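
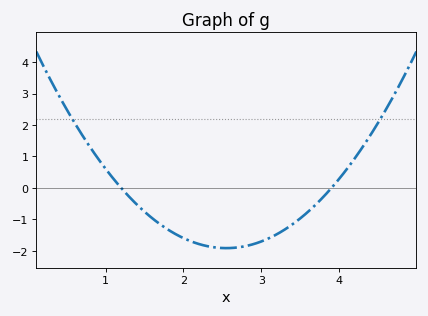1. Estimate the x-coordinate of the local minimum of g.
2.55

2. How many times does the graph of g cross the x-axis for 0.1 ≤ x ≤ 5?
2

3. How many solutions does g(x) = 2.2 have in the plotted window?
2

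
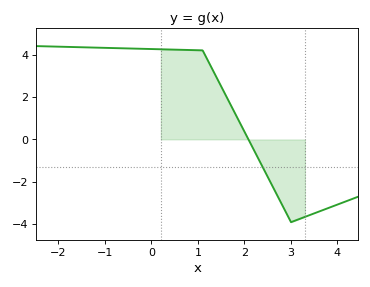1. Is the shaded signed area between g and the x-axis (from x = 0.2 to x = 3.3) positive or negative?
positive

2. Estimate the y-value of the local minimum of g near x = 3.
-3.8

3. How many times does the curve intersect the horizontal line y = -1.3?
1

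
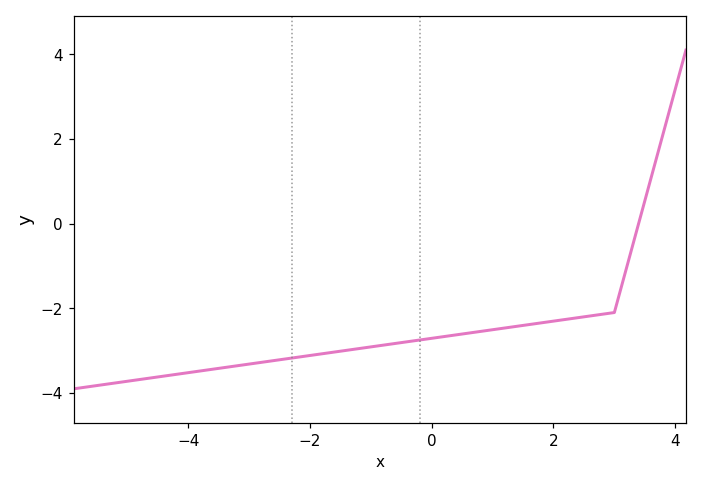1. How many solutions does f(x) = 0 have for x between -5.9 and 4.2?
1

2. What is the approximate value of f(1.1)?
-2.4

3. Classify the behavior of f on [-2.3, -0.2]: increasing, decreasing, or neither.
increasing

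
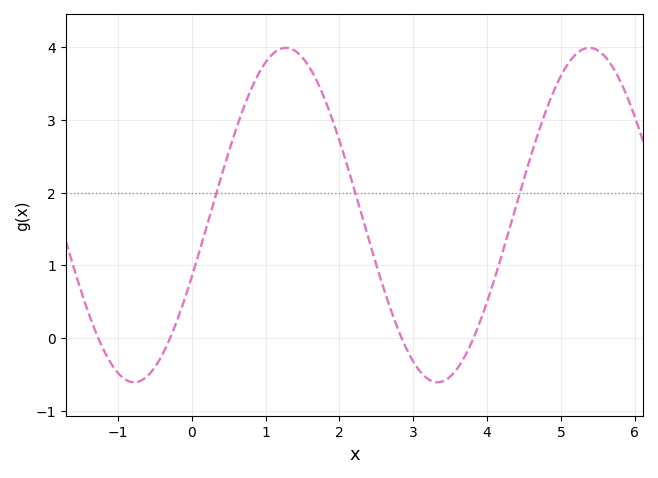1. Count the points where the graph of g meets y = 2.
3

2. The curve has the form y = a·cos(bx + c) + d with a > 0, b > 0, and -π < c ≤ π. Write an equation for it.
y = 2.3cos(1.53x - 1.95) + 1.69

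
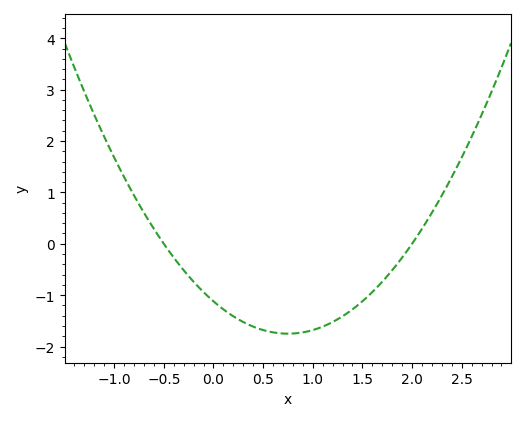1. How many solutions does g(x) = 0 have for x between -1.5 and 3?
2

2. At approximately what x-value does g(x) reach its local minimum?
0.8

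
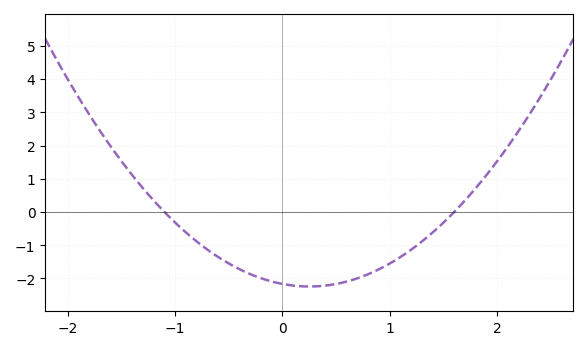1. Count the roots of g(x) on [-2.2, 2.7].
2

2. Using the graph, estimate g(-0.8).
-0.9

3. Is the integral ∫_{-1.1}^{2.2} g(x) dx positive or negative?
negative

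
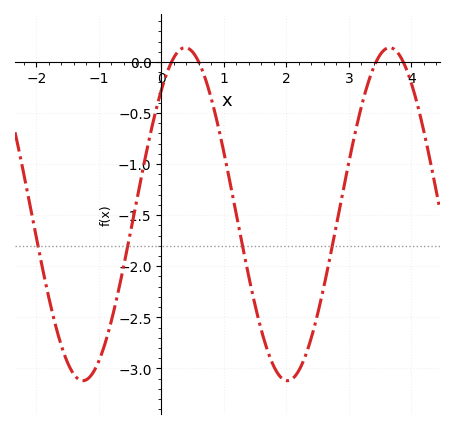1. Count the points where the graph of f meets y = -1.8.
4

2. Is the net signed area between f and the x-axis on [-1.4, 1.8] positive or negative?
negative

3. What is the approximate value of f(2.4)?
-2.7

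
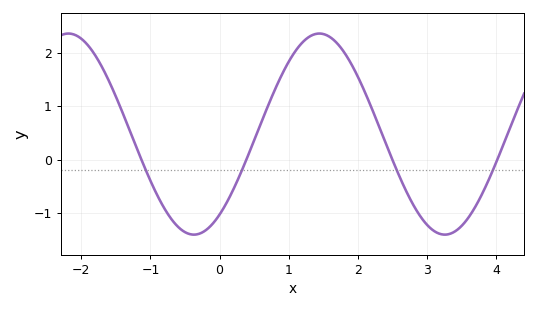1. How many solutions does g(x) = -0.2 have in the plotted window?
4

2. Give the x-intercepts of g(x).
-1.1, 0.4, 2.5, 4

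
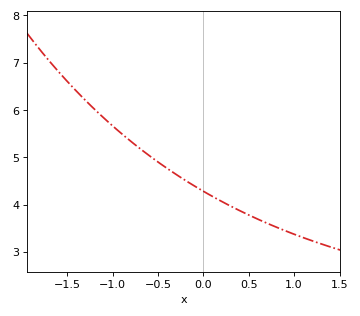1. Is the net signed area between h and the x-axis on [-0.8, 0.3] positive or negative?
positive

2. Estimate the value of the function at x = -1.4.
6.4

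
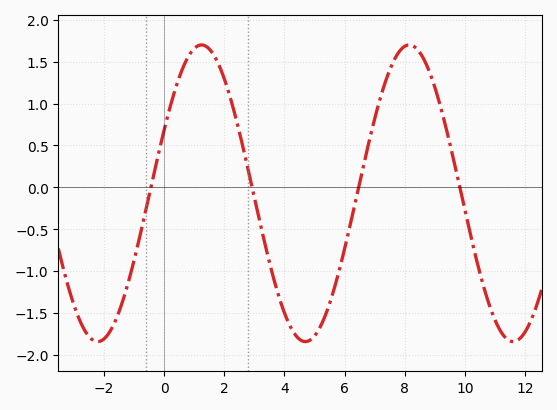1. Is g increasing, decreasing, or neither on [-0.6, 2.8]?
neither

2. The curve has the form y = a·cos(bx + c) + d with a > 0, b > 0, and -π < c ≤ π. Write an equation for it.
y = 1.77cos(0.91x - 1.13) - 0.07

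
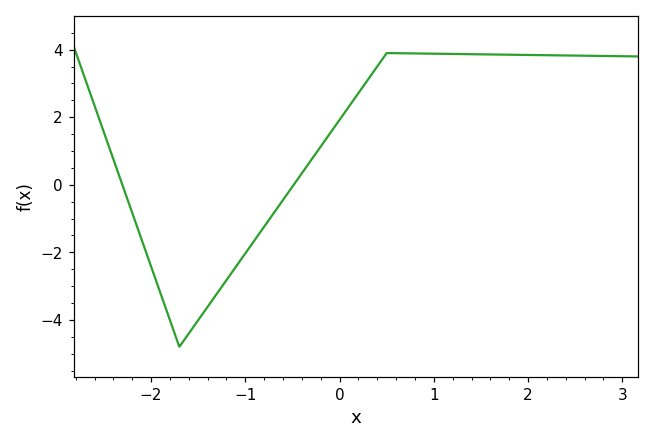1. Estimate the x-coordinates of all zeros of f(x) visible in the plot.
-2.3, -0.5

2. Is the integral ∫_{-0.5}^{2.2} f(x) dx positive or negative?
positive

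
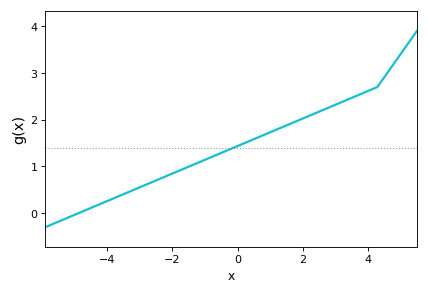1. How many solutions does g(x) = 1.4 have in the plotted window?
1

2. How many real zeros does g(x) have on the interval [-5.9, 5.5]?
1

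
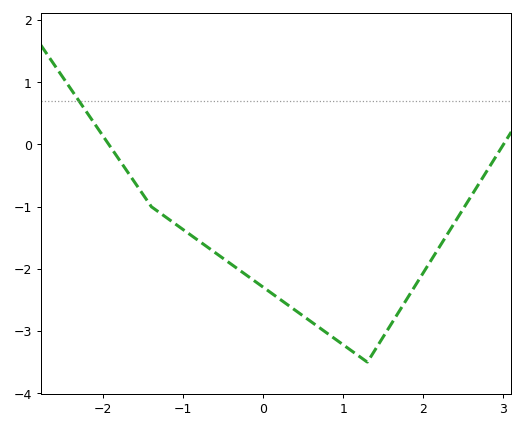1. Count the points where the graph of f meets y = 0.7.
1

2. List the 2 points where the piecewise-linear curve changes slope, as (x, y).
(-1.4, -1); (1.3, -3.5)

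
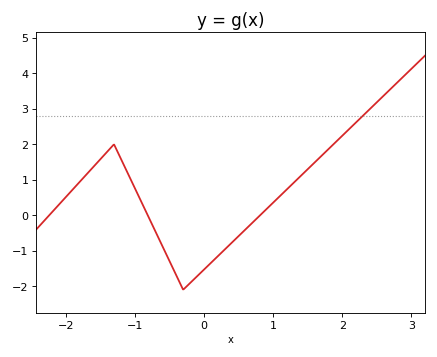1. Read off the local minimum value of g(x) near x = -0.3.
-2.1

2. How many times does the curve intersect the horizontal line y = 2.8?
1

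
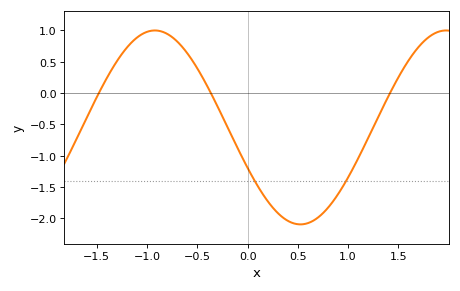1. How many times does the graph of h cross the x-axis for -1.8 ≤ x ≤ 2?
3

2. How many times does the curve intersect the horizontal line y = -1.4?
2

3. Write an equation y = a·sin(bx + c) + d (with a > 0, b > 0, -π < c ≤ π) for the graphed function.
y = 1.55sin(2.17x - 2.71) - 0.55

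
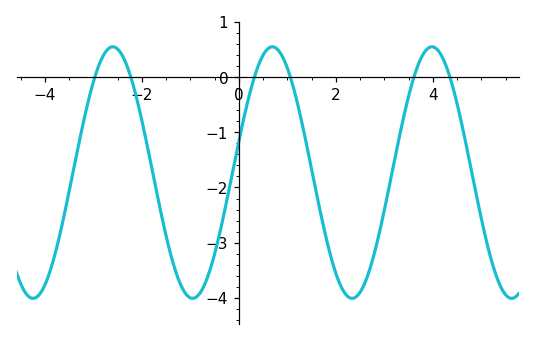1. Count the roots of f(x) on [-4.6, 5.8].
6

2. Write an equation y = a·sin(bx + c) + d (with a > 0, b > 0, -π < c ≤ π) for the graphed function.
y = 2.28sin(1.9x + 0.25) - 1.73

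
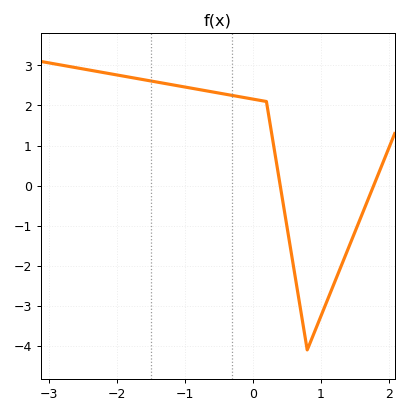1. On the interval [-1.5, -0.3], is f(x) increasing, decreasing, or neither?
decreasing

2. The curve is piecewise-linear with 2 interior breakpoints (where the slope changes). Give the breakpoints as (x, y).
(0.2, 2.1); (0.8, -4.1)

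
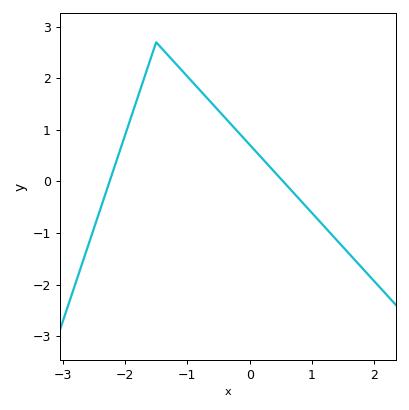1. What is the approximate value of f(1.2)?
-0.88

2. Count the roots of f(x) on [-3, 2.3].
2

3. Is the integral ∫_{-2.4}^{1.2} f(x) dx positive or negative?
positive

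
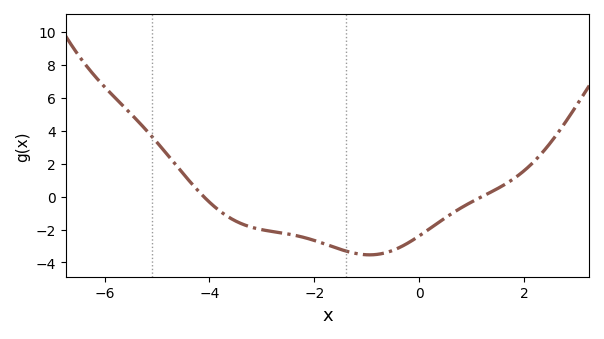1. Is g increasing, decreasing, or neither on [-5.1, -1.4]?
decreasing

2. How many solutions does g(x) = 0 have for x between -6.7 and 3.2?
2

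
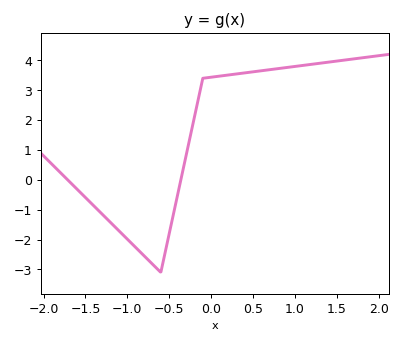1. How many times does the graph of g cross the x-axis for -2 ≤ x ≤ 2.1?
2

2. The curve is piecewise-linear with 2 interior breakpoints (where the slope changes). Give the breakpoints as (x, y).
(-0.6, -3.1); (-0.1, 3.4)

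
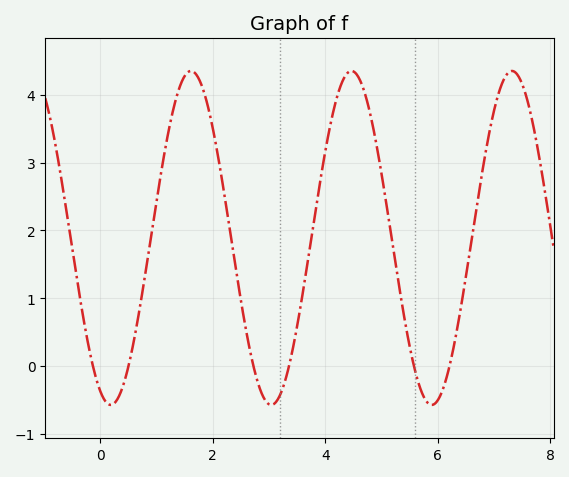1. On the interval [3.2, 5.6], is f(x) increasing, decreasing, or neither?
neither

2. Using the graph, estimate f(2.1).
3.06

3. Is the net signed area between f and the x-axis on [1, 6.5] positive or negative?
positive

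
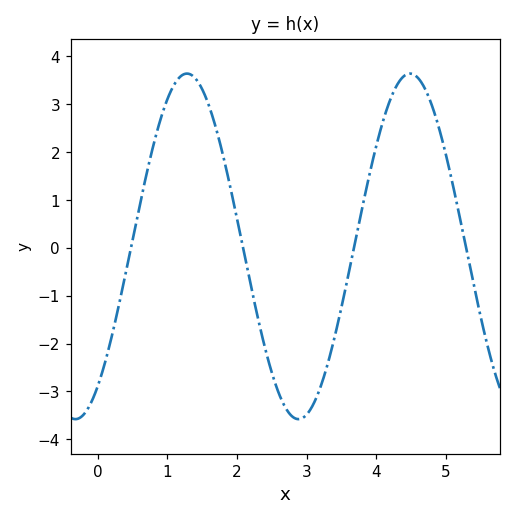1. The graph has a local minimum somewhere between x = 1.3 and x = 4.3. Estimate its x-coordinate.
2.88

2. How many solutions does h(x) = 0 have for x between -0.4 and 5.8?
4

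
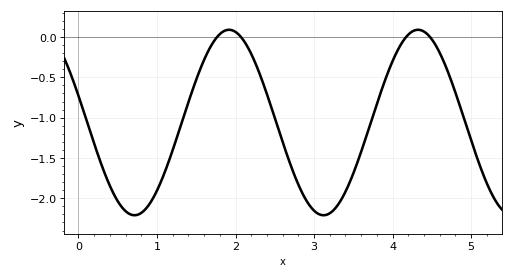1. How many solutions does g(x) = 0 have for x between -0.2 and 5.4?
4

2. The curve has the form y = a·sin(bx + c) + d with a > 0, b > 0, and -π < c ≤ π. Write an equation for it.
y = 1.15sin(2.61x + 2.85) - 1.06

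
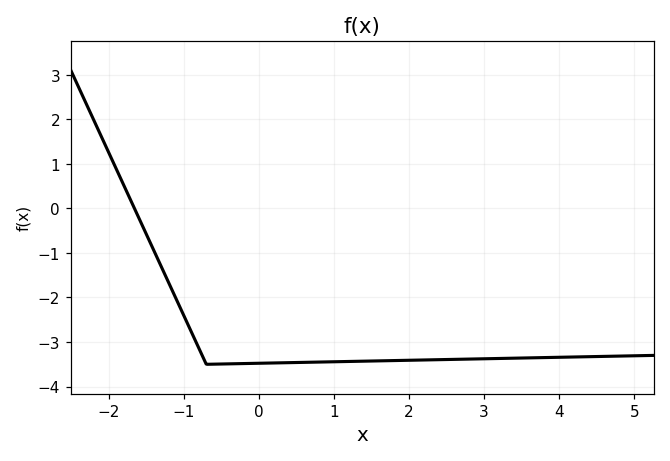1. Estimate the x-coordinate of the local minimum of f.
-0.6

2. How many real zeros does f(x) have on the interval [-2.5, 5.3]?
1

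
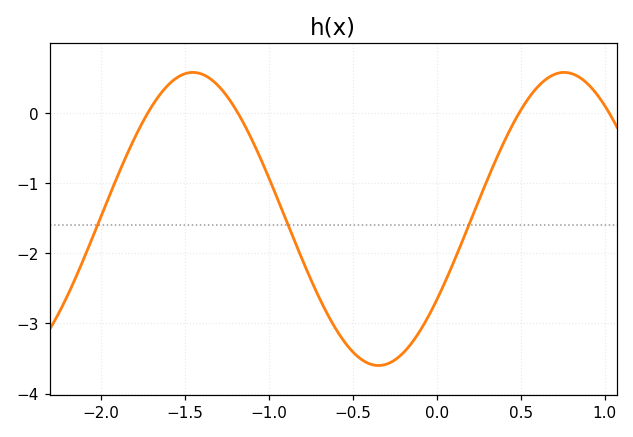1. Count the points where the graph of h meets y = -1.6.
3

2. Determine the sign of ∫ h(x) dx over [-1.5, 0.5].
negative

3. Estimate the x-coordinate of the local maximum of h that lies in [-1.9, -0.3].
-1.45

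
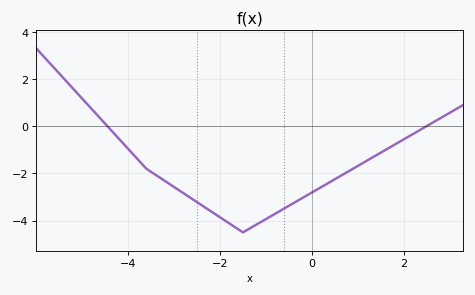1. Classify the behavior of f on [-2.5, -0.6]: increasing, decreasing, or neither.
neither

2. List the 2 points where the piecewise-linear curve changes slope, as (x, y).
(-3.6, -1.8); (-1.5, -4.5)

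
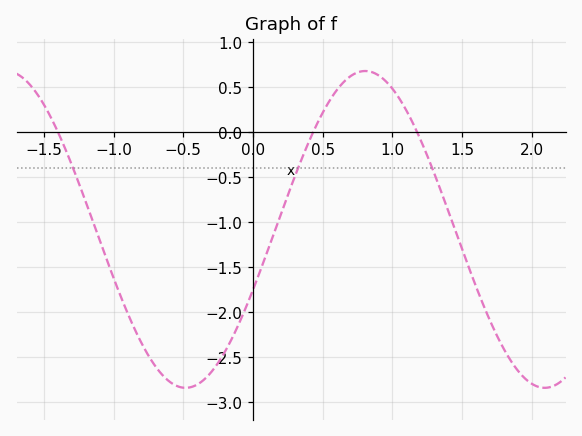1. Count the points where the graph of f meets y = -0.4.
3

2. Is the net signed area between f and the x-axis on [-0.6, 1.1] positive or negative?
negative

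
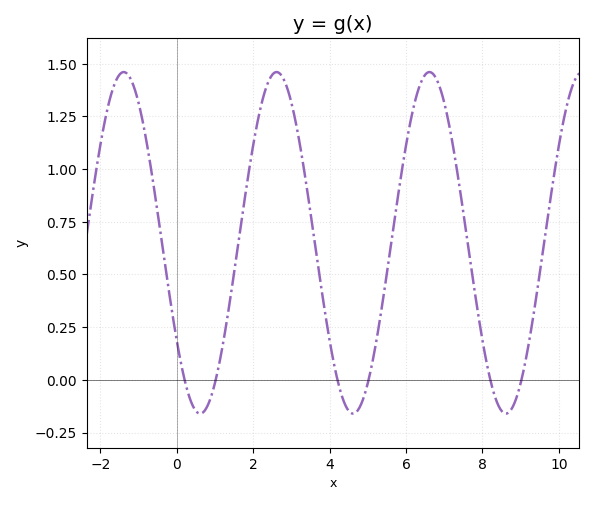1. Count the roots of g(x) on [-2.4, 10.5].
6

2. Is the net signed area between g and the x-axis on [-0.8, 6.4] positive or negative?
positive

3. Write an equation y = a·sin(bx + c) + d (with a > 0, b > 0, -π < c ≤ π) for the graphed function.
y = 0.81sin(1.6x - 2.5) + 0.65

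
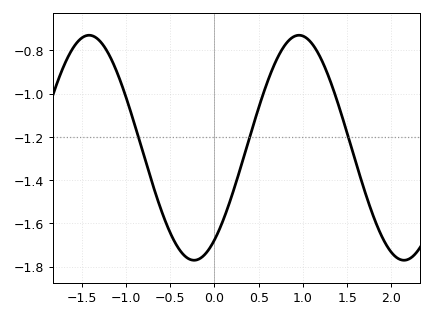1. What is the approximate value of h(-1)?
-1.01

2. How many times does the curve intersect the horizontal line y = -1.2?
3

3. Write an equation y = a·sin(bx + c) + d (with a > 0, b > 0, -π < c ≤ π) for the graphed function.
y = 0.52sin(2.65x - 0.962) - 1.25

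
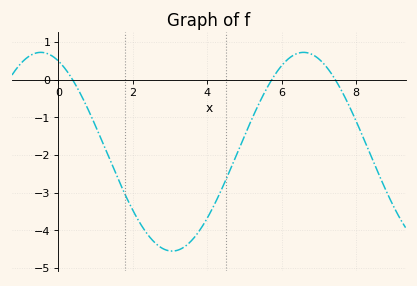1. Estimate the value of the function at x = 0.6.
-0.4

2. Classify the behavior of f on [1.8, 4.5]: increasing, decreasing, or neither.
neither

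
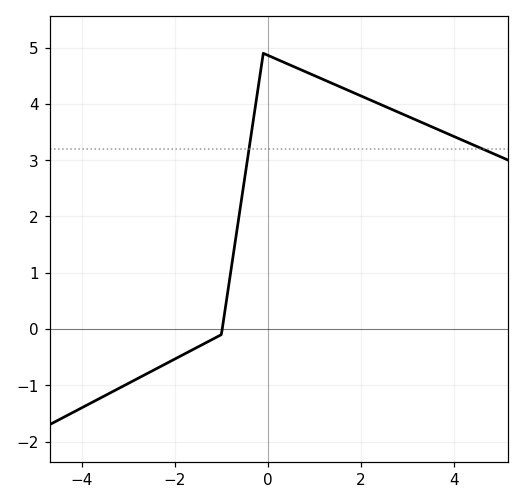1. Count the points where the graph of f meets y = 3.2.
2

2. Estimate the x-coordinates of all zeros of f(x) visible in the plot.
-0.982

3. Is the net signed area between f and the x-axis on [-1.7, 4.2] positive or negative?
positive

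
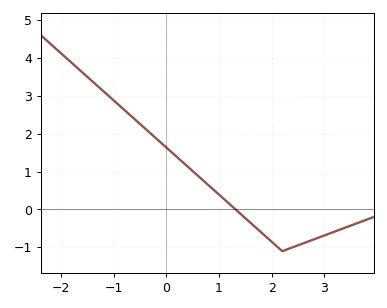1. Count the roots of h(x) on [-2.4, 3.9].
1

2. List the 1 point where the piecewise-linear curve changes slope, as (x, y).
(2.2, -1.1)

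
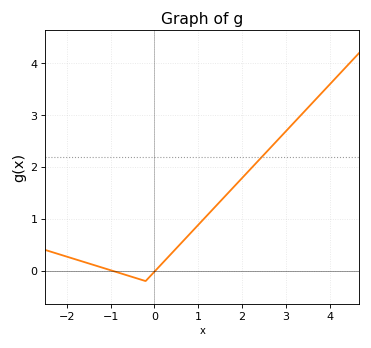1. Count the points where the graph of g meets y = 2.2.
1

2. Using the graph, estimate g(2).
1.8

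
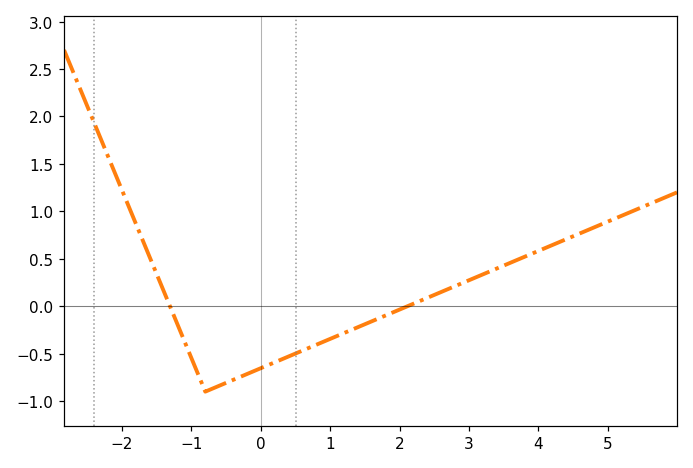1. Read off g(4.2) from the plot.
0.65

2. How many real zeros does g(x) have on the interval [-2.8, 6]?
2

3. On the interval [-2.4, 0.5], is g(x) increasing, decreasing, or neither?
neither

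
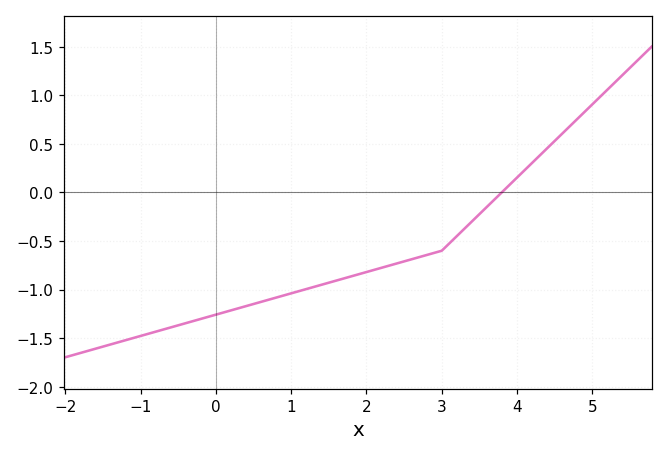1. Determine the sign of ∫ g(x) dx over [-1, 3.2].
negative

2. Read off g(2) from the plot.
-0.8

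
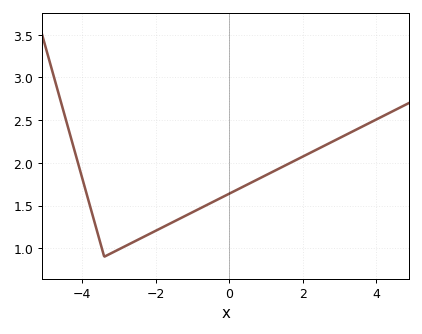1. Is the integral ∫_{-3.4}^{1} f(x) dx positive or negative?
positive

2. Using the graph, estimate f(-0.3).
1.57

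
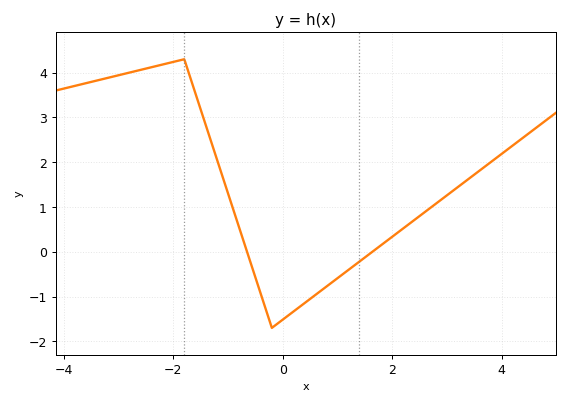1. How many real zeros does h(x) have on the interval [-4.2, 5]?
2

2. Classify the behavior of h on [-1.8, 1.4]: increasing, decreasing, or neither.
neither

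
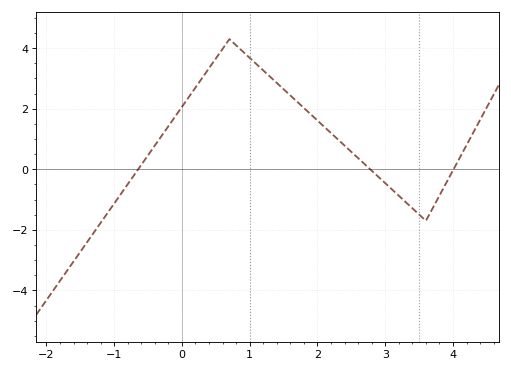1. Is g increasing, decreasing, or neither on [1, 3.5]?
decreasing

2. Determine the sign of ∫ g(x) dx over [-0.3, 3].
positive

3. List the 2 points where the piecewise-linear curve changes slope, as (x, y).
(0.7, 4.3); (3.6, -1.7)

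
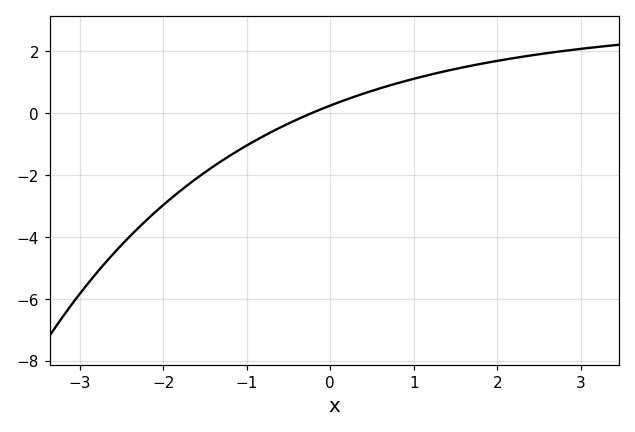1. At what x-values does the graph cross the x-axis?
-0.219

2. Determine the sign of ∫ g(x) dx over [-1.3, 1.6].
positive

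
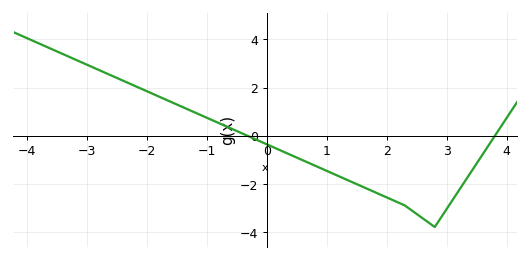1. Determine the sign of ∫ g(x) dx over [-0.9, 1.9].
negative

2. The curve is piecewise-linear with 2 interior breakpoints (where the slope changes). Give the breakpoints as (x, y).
(2.3, -2.9); (2.8, -3.8)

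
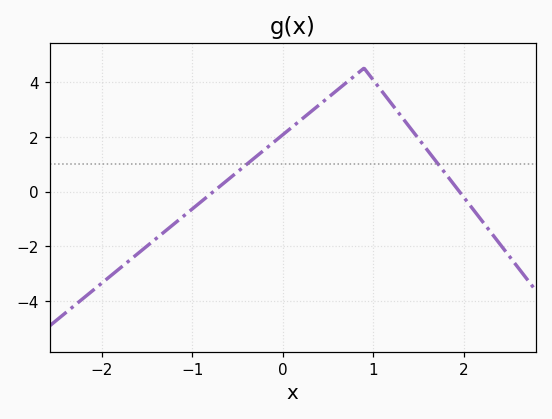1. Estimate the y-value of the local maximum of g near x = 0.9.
4.4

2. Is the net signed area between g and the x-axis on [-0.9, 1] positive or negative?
positive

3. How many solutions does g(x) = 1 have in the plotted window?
2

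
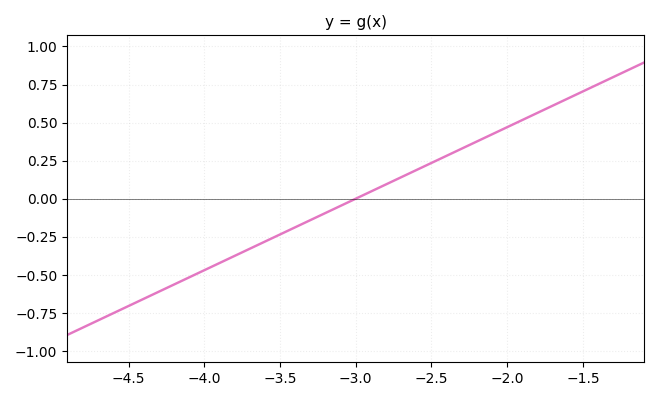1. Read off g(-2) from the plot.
0.45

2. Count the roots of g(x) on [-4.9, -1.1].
1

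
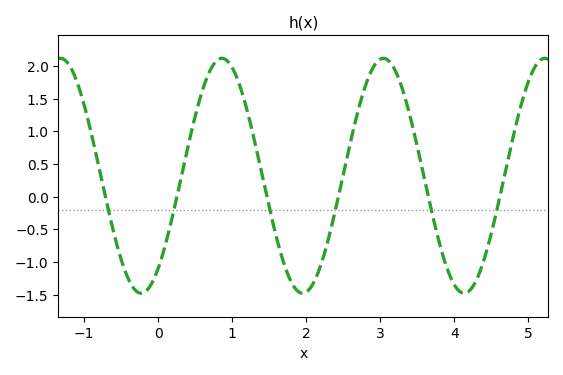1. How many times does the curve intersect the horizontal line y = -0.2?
6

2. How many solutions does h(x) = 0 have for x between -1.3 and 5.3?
6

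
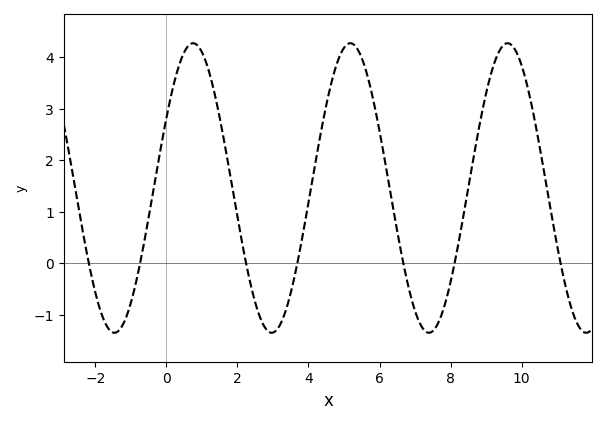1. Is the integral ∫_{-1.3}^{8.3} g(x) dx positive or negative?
positive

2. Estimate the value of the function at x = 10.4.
2.65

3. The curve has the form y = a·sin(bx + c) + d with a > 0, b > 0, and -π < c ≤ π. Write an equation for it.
y = 2.81sin(1.42x + 0.502) + 1.46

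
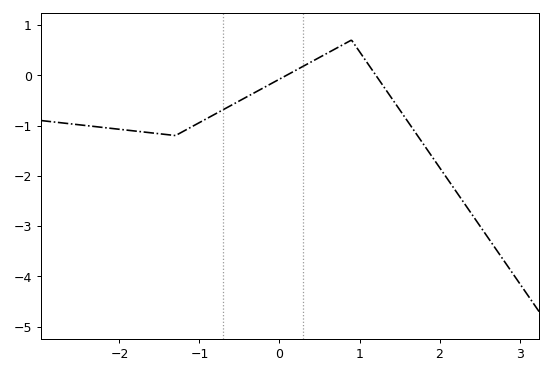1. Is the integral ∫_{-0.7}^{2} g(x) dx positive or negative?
negative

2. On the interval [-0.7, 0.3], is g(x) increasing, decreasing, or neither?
increasing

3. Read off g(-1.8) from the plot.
-1.11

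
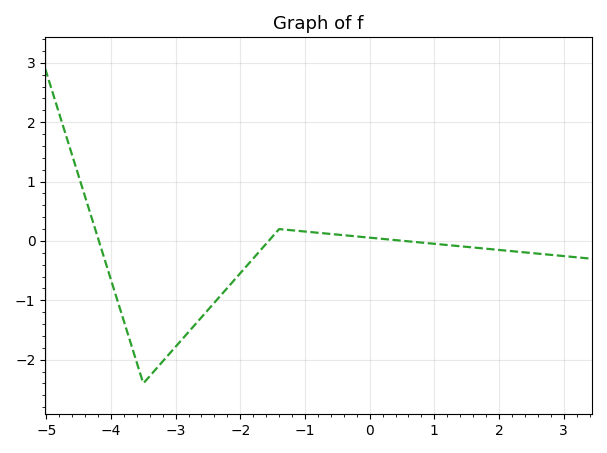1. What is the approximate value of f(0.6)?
0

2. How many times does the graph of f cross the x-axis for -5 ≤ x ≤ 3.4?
3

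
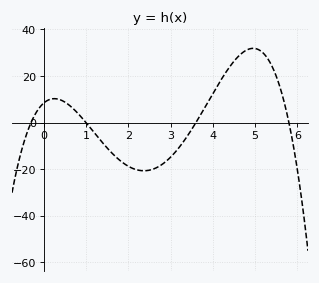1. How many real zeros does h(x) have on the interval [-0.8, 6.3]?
4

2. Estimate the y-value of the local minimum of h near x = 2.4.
-20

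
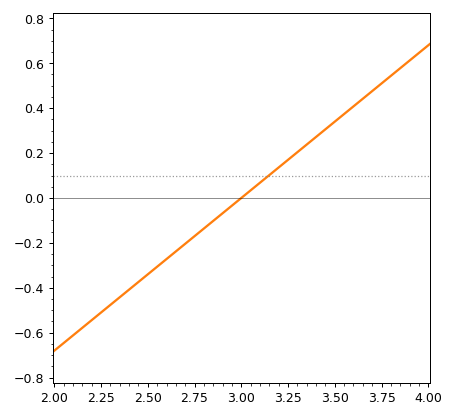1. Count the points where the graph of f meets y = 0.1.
1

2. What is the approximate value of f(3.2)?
0.14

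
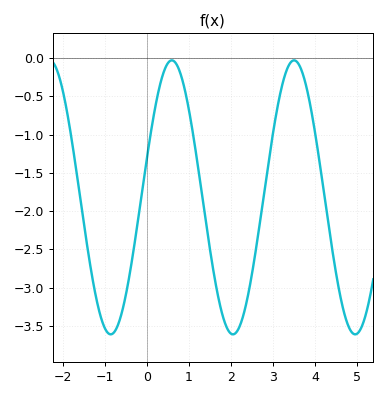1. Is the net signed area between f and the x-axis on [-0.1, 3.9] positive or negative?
negative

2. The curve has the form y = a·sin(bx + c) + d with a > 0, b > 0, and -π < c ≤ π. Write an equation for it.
y = 1.79sin(2.16x + 0.282) - 1.82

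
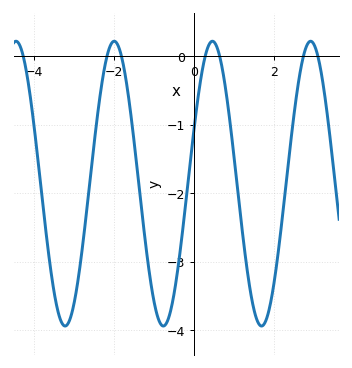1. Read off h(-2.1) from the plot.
0.132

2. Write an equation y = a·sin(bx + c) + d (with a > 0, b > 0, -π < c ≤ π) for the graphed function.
y = 2.08sin(2.56x + 0.372) - 1.86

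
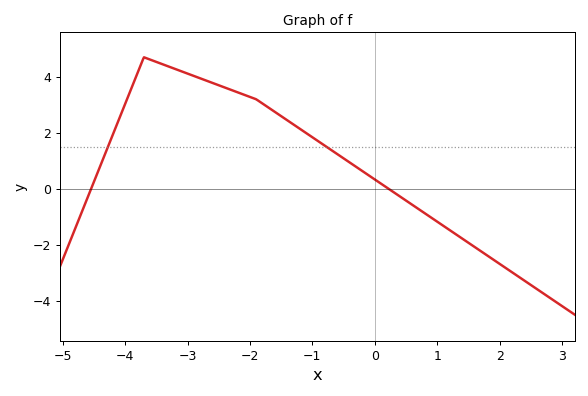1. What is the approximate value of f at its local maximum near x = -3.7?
4.6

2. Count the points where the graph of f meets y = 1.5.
2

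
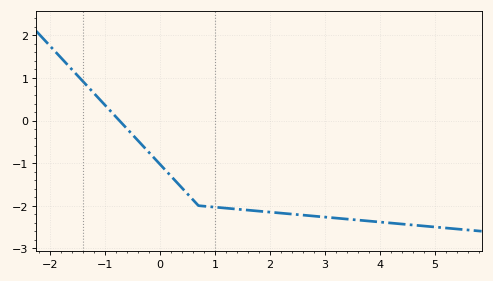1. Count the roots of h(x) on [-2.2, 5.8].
1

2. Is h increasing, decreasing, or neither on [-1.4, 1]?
decreasing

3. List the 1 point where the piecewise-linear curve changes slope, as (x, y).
(0.7, -2)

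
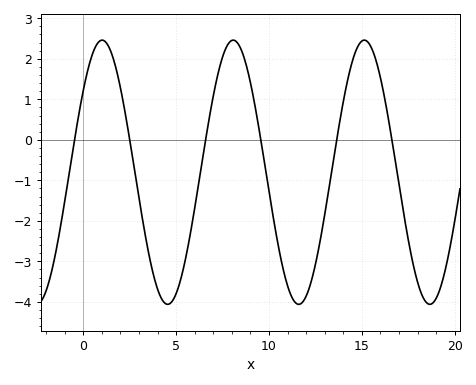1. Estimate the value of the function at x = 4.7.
-4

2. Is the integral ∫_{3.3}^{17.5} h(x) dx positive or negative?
negative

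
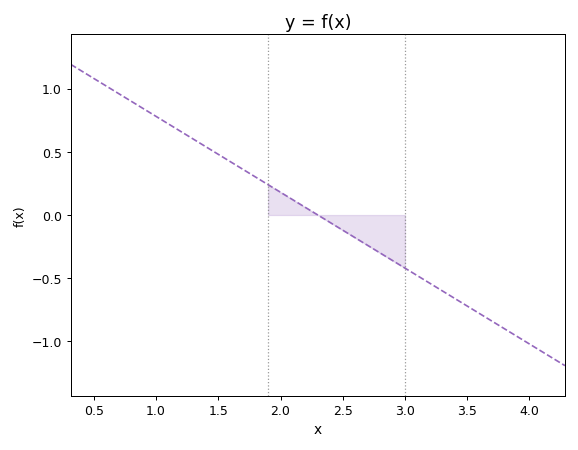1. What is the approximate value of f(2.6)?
-0.2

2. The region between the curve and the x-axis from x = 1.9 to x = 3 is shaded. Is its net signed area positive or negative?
negative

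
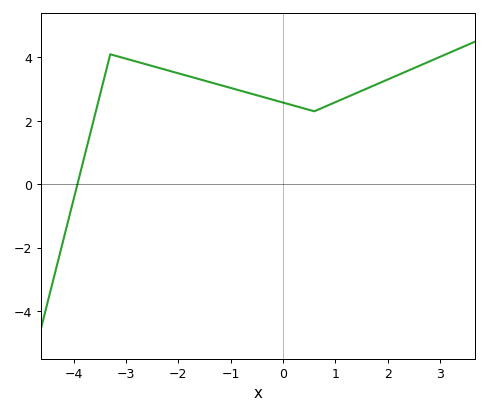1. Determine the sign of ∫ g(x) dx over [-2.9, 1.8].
positive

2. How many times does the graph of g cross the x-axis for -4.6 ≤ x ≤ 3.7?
1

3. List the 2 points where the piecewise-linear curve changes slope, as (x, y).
(-3.3, 4.1); (0.6, 2.3)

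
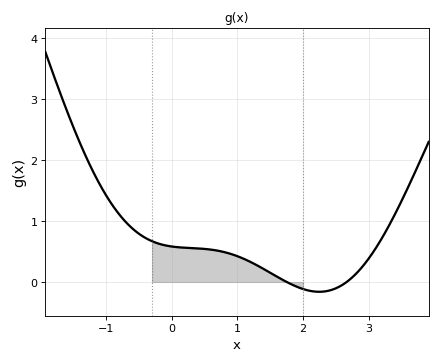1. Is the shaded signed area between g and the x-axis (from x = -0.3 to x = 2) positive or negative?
positive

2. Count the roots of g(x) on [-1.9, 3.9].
2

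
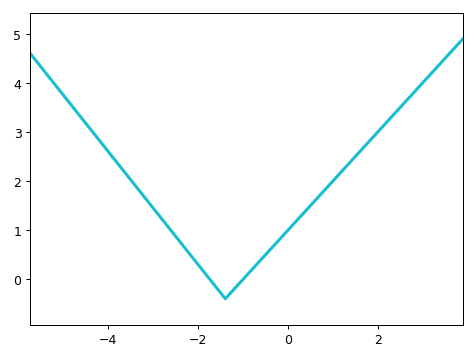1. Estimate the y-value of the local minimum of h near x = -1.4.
-0.4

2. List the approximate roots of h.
-1.8, -1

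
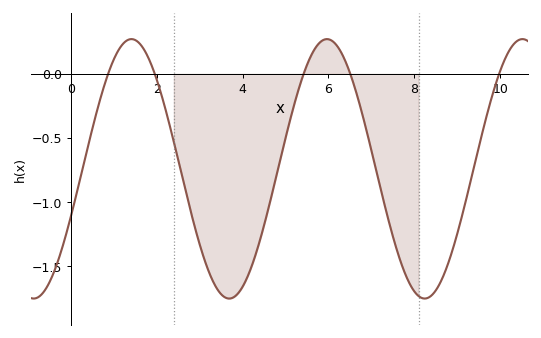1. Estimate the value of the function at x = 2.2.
-0.25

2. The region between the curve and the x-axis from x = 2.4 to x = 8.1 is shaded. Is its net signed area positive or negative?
negative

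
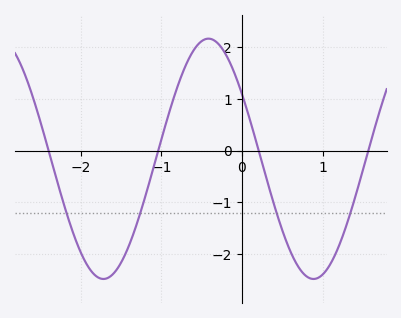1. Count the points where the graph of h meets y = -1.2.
4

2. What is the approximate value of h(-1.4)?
-1.8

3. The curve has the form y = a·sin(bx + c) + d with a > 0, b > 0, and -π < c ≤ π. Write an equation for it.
y = 2.32sin(2.4x + 2.6) - 0.16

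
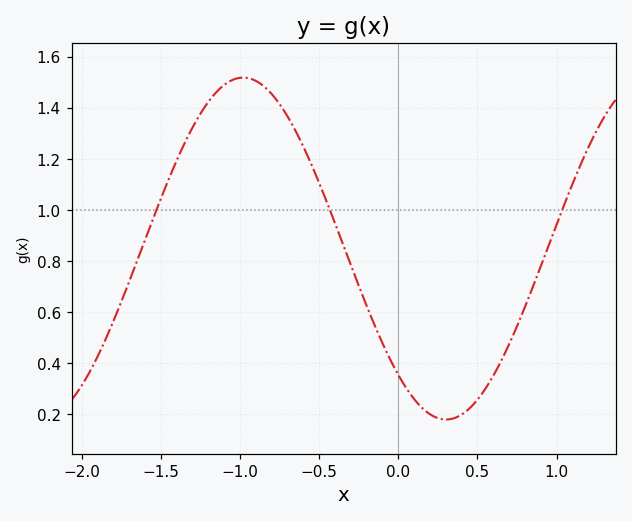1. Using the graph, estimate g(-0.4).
0.94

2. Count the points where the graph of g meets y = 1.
3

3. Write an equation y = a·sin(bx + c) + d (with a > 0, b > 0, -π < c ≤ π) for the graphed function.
y = 0.67sin(2.5x - 2.3) + 0.85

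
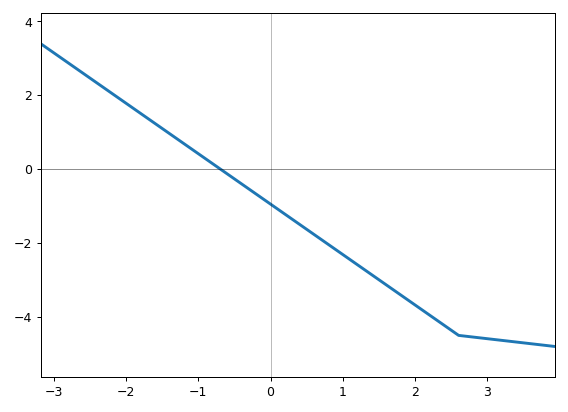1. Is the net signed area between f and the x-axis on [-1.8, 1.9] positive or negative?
negative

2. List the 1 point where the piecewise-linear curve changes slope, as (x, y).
(2.6, -4.5)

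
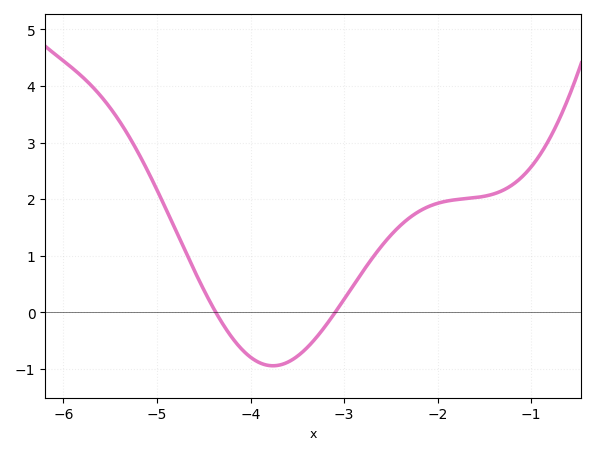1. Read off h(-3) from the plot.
0.233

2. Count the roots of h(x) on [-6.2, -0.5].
2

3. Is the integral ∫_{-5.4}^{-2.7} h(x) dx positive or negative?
positive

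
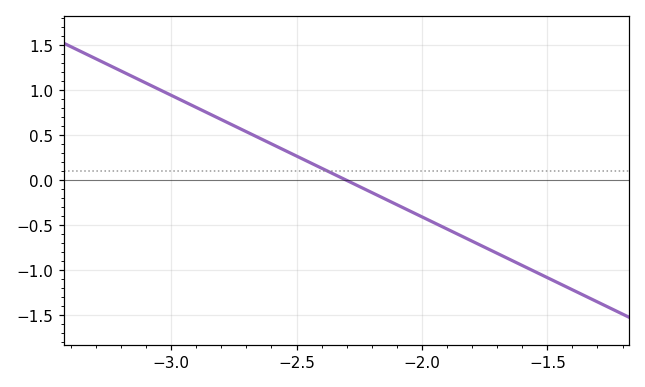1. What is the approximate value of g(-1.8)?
-0.675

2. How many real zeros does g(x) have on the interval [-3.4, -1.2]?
1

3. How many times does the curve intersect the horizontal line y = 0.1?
1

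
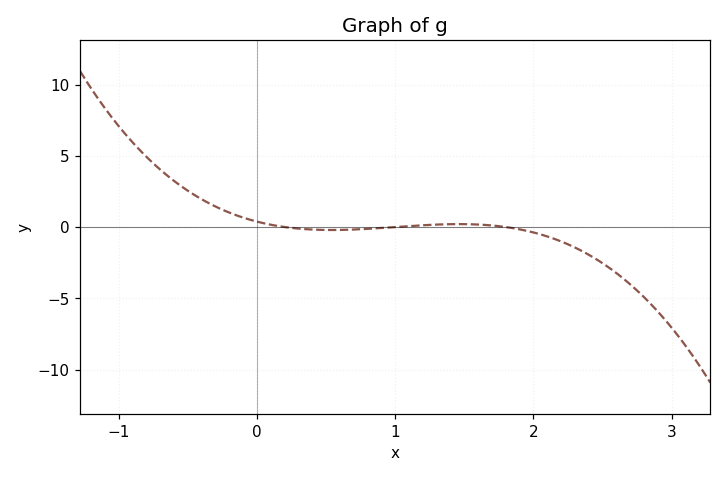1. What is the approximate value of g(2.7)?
-4.02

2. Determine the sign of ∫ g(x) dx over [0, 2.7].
negative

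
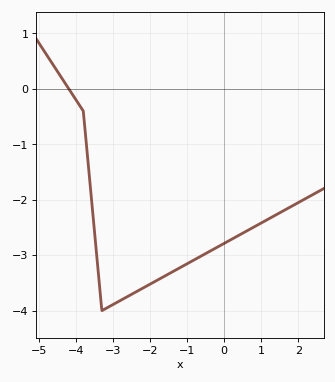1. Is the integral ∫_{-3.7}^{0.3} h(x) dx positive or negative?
negative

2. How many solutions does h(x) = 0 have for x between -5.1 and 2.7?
1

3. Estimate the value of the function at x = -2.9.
-3.9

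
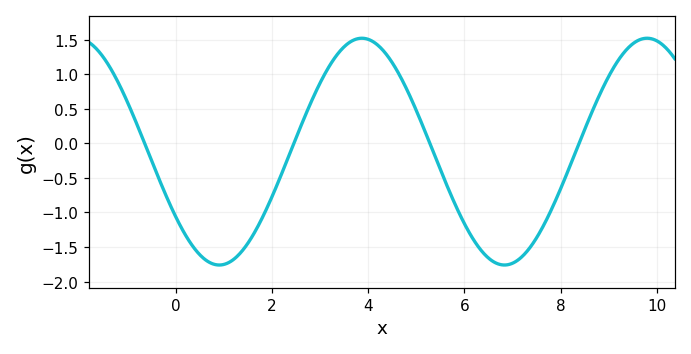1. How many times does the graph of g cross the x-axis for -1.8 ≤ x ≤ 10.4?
4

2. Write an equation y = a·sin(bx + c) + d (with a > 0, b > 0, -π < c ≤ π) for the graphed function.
y = 1.64sin(1.1x - 2.5) - 0.12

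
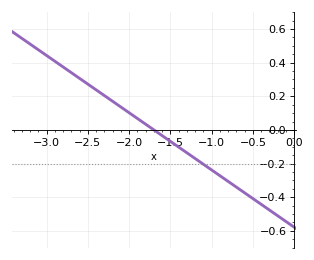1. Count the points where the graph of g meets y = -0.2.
1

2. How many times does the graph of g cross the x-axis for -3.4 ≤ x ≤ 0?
1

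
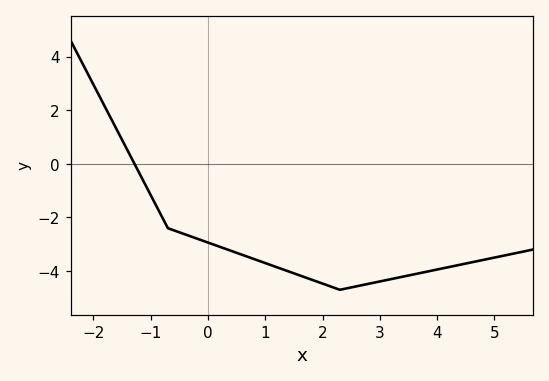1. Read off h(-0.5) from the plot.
-2.55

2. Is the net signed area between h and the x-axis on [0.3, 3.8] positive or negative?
negative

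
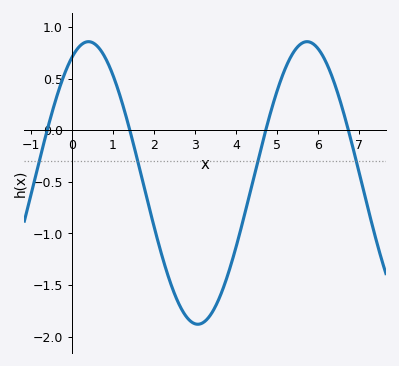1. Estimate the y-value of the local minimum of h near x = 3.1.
-1.9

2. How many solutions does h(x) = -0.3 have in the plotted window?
4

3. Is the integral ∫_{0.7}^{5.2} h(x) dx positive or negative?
negative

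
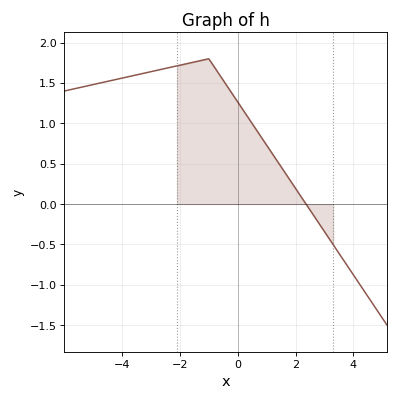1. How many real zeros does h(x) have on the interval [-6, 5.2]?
1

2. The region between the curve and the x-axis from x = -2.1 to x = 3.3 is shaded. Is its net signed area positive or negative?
positive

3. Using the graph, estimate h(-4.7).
1.5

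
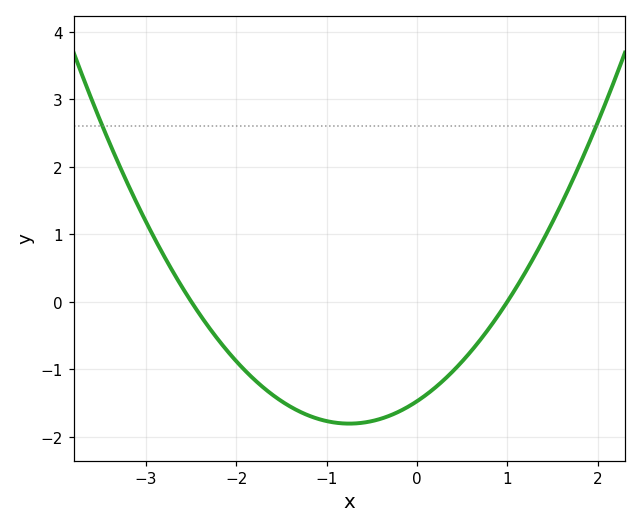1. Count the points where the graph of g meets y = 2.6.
2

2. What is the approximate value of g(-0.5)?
-1.77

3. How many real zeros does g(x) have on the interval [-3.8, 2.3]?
2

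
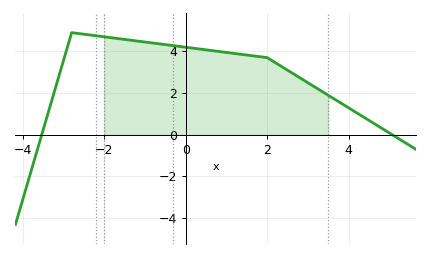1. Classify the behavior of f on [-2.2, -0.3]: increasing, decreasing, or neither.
decreasing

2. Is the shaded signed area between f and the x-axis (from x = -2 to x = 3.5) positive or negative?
positive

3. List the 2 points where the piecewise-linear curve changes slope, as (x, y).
(-2.8, 4.9); (2, 3.7)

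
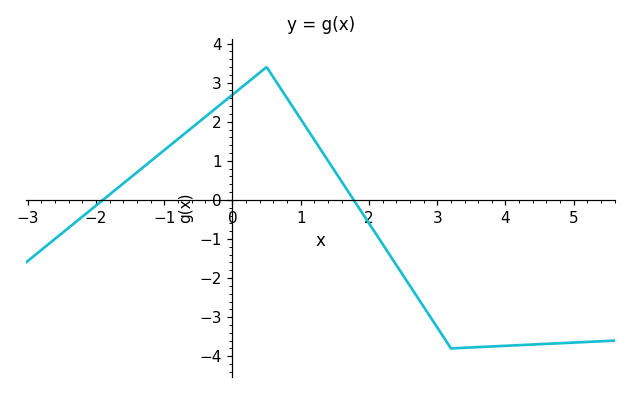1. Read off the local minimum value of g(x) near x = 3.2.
-3.8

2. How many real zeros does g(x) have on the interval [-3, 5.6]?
2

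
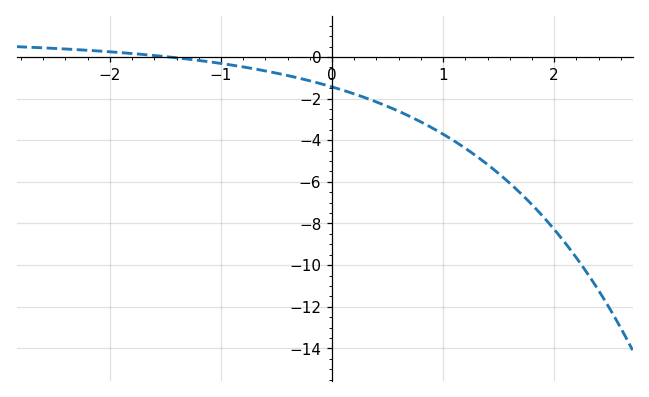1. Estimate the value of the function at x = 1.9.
-7.6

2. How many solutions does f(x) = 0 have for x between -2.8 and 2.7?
1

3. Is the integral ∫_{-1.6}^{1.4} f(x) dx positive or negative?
negative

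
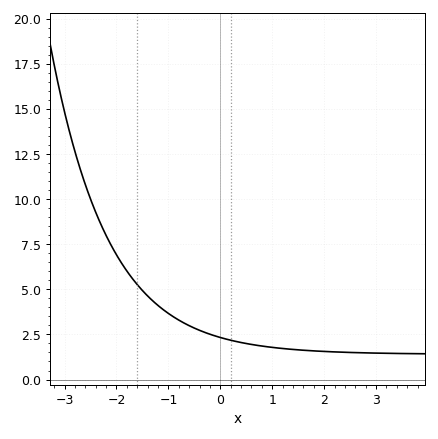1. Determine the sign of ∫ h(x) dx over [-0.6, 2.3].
positive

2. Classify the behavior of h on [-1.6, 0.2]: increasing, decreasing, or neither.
decreasing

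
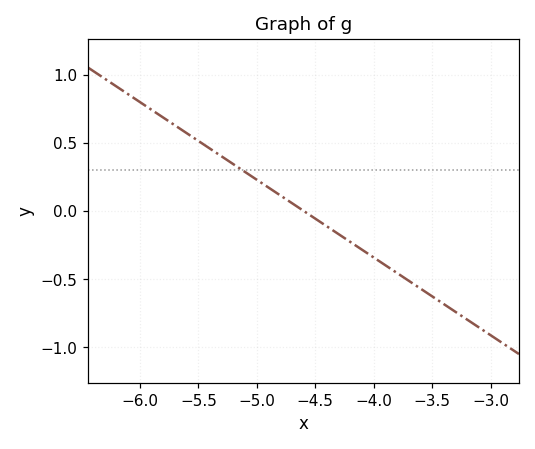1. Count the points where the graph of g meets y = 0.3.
1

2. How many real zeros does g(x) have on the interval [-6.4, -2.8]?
1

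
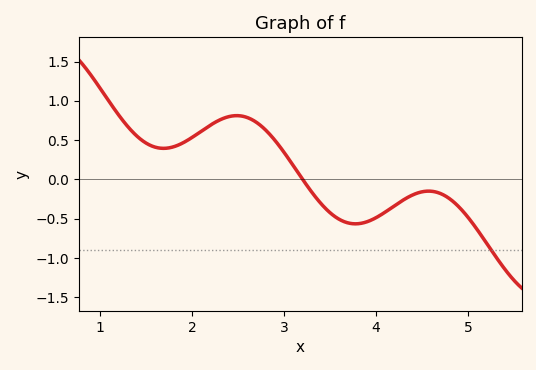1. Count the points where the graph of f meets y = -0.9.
1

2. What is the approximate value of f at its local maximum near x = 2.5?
0.8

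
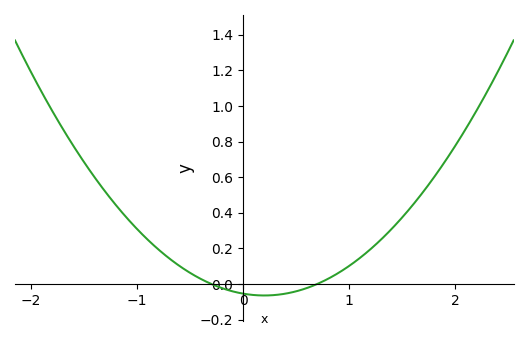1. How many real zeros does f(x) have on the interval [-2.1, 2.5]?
2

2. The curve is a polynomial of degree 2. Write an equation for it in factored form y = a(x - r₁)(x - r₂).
y = 0.26(x + 0.3)(x - 0.7)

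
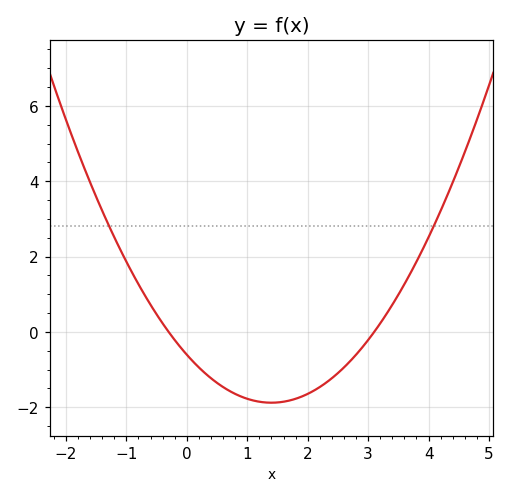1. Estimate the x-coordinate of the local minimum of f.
1.4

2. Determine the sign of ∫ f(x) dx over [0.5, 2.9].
negative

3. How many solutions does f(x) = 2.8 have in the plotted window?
2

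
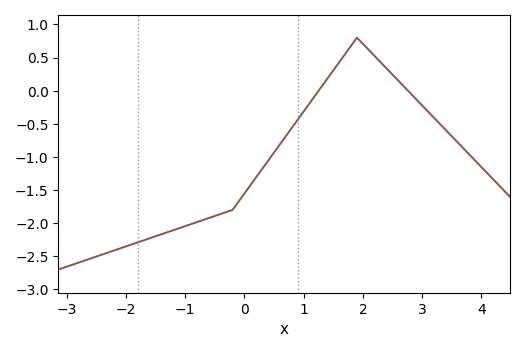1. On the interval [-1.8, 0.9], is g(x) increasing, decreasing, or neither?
increasing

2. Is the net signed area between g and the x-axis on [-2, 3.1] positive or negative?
negative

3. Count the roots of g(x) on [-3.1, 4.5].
2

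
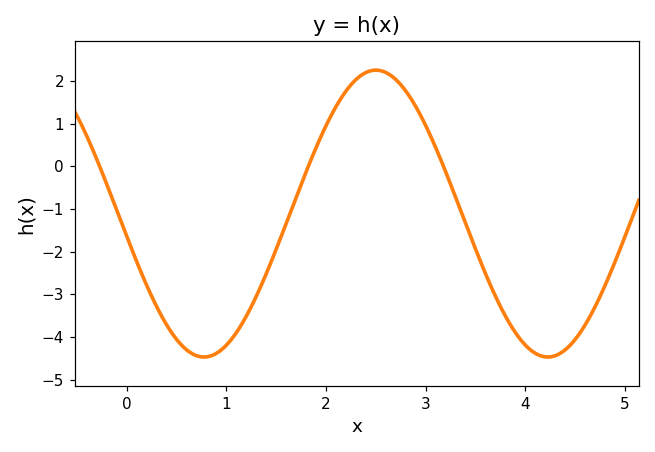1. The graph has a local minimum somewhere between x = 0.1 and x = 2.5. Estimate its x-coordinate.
0.8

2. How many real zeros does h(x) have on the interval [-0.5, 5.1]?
3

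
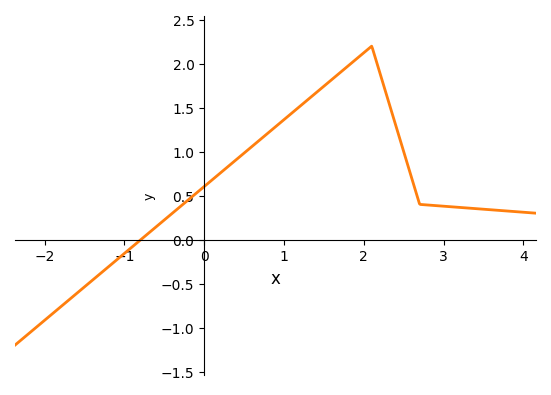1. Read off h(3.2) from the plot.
0.35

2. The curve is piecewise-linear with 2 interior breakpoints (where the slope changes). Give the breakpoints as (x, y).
(2.1, 2.2); (2.7, 0.4)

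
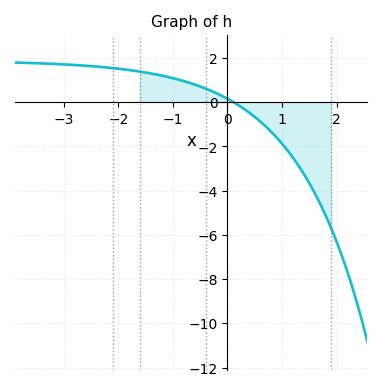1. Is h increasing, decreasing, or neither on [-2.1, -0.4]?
decreasing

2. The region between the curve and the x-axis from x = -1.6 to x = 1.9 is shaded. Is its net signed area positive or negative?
negative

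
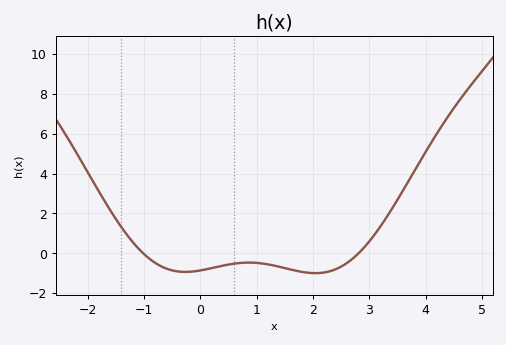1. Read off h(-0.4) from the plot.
-0.914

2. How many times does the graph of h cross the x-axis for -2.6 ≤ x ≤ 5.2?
2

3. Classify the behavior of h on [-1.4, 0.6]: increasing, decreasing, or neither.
neither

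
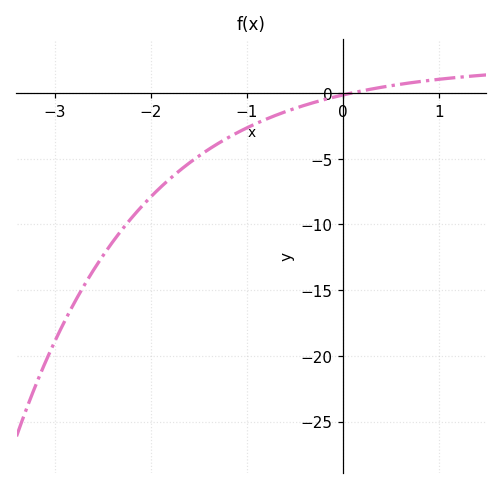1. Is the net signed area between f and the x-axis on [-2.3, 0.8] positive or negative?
negative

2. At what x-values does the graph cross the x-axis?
0.1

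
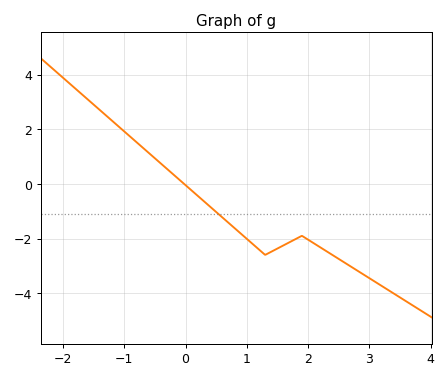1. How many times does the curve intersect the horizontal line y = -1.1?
1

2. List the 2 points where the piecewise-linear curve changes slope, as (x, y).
(1.3, -2.6); (1.9, -1.9)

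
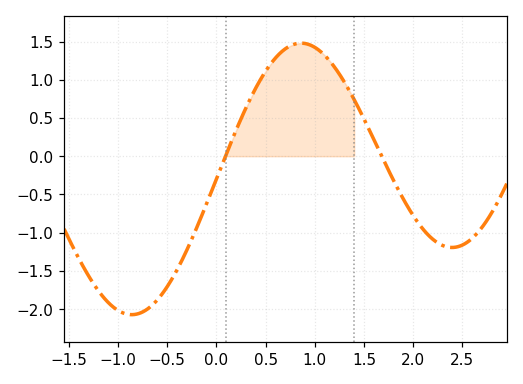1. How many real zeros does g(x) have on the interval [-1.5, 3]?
2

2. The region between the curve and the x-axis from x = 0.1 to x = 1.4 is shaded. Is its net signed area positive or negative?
positive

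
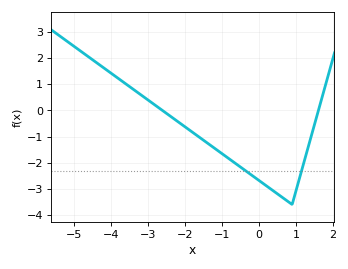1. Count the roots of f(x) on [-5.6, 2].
2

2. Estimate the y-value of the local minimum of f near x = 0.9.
-3.6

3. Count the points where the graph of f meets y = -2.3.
2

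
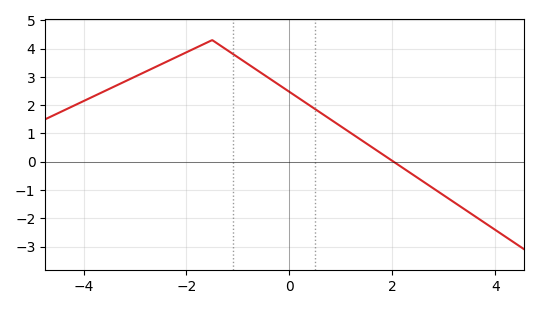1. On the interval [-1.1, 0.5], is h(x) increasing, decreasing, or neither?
decreasing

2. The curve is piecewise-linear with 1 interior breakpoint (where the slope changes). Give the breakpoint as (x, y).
(-1.5, 4.3)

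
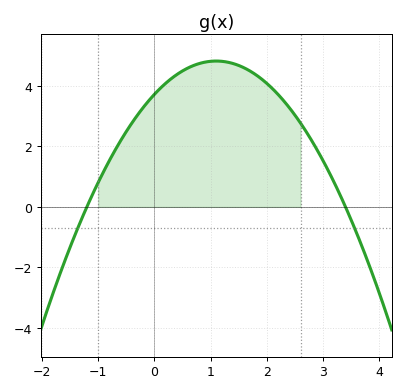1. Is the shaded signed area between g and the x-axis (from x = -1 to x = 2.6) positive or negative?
positive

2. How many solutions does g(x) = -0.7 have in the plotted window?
2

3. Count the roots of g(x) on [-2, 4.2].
2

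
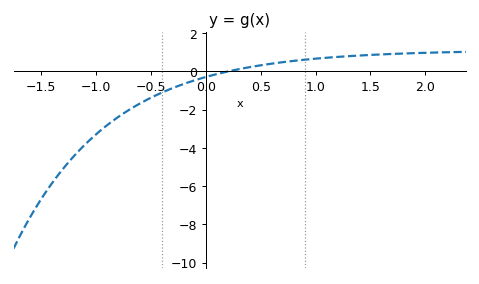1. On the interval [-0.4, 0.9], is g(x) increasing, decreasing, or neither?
increasing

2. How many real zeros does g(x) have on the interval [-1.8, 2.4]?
1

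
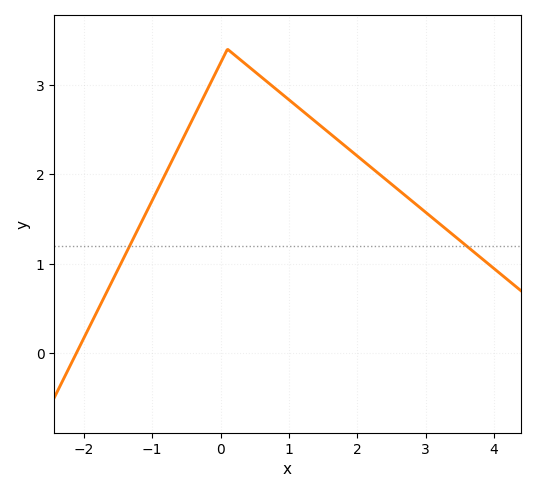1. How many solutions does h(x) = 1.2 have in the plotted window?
2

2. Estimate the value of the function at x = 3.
1.6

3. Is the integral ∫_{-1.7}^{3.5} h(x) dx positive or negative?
positive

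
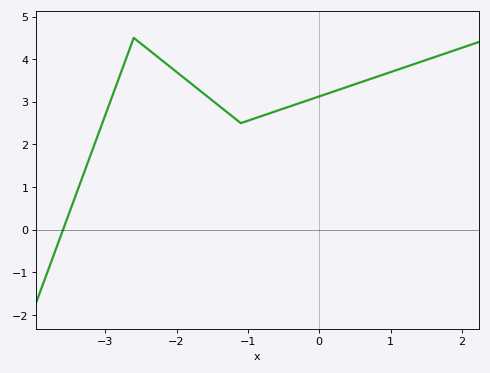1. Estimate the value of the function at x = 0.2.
3.24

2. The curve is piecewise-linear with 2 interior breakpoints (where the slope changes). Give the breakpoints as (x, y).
(-2.6, 4.5); (-1.1, 2.5)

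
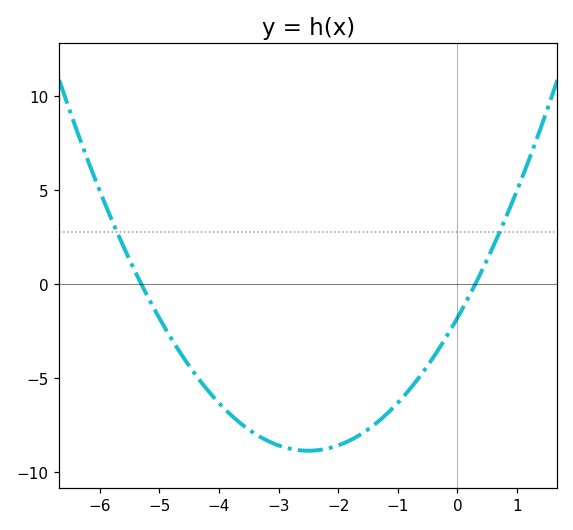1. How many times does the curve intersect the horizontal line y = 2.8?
2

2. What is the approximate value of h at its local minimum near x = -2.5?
-8.86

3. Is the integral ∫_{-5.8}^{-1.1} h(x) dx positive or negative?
negative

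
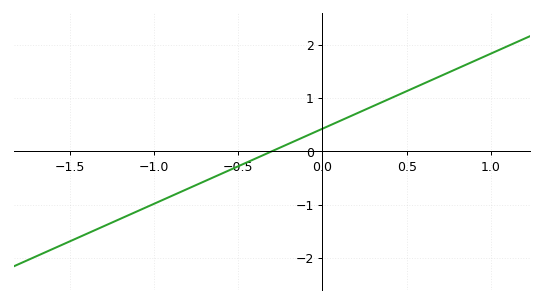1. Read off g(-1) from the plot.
-1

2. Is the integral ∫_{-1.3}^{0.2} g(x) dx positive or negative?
negative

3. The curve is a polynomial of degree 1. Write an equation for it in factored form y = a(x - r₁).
y = 1.41(x + 0.3)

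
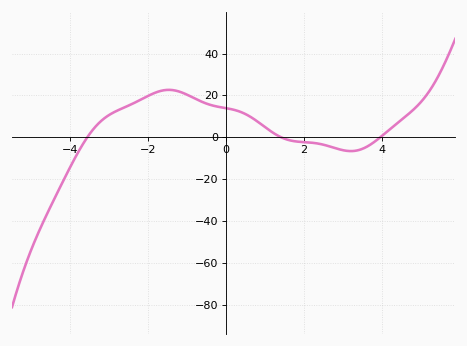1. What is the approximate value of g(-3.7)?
-4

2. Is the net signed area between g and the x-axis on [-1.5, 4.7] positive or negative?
positive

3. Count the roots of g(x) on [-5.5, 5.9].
3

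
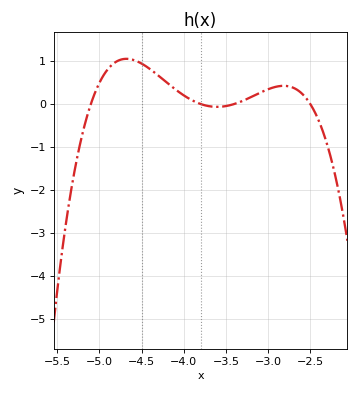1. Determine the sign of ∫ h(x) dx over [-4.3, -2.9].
positive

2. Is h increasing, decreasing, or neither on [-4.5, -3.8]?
decreasing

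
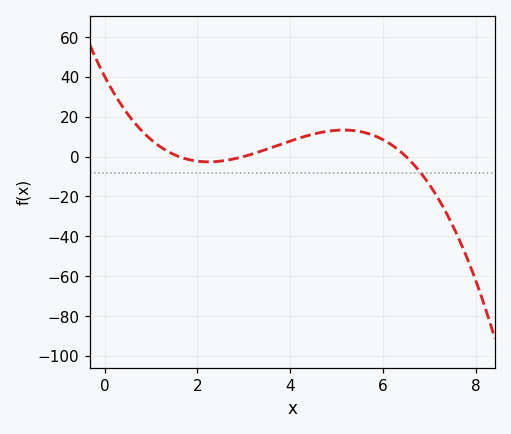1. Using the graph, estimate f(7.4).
-29.6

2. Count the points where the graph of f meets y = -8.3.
1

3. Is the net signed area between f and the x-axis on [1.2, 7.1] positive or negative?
positive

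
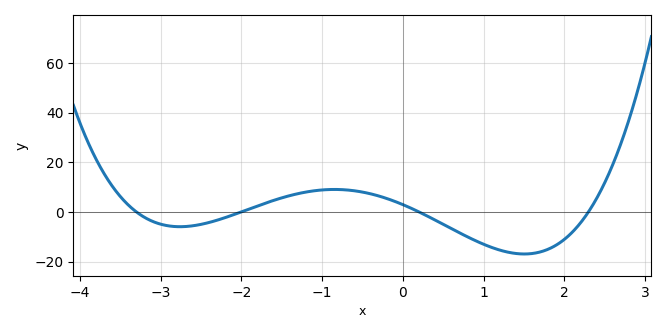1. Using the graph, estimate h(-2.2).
-2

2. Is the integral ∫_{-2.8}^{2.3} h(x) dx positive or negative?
negative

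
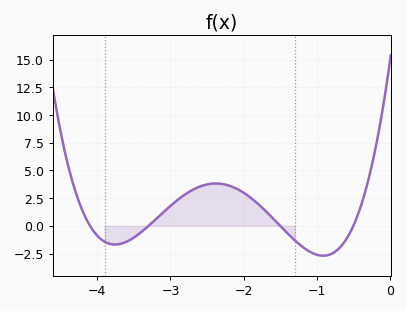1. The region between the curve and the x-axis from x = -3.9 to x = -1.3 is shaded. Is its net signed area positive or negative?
positive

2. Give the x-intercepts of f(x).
-4.1, -3.3, -1.5, -0.5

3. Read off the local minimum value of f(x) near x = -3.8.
-1.5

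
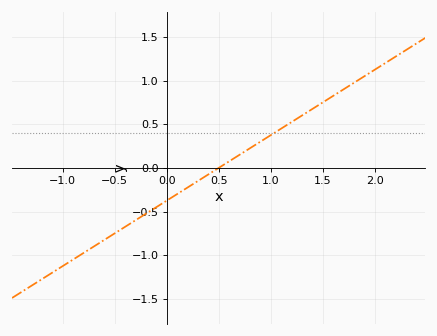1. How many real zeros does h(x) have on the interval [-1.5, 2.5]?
1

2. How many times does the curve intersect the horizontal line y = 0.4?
1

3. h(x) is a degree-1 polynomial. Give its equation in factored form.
y = 0.75(x - 0.5)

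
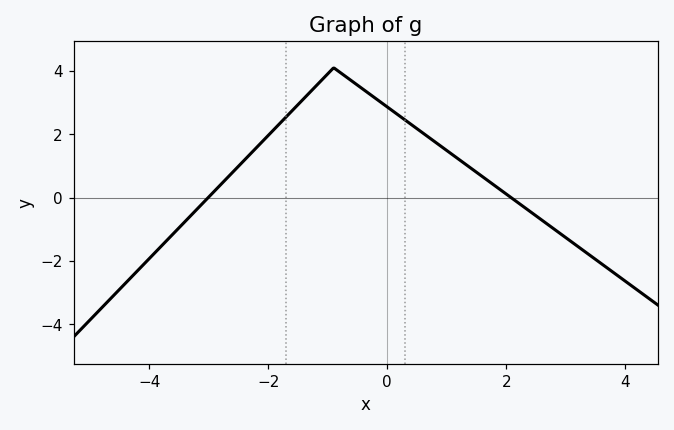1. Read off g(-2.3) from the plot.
1.4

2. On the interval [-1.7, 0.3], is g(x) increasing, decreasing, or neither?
neither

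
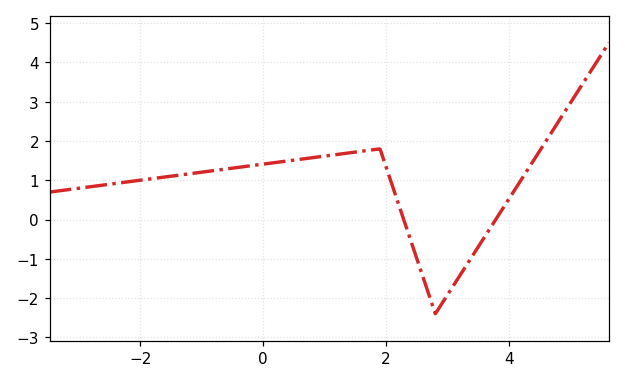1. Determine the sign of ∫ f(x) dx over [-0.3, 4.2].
positive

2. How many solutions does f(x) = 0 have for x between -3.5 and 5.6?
2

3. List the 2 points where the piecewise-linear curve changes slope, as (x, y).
(1.9, 1.8); (2.8, -2.4)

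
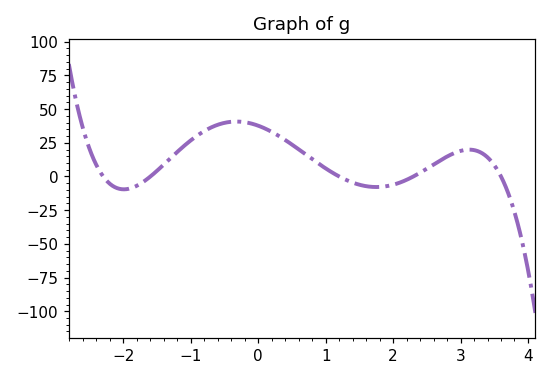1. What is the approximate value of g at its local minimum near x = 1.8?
-7.82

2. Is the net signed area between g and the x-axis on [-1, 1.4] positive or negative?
positive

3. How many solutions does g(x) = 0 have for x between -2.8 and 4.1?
5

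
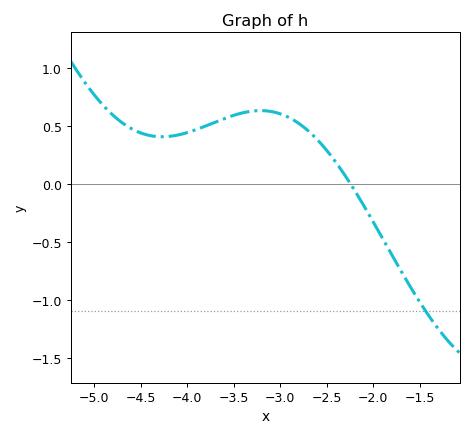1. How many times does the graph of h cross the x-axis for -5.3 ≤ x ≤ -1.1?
1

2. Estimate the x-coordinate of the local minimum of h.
-4.3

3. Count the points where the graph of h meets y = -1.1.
1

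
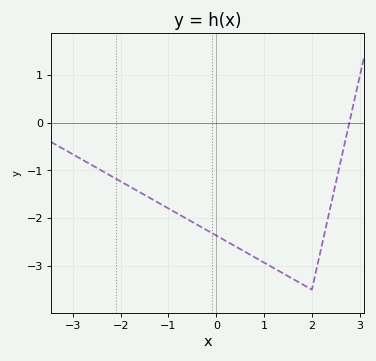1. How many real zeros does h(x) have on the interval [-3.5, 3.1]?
1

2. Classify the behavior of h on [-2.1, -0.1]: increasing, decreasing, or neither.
decreasing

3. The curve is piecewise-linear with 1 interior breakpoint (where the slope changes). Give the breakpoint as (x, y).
(2, -3.5)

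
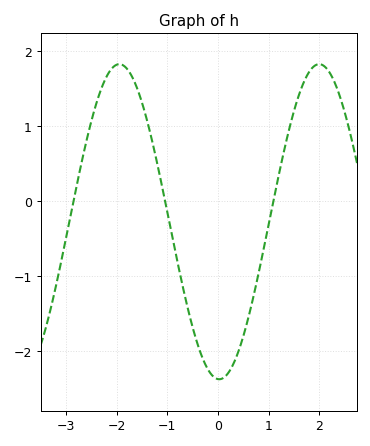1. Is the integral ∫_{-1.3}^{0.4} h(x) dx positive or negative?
negative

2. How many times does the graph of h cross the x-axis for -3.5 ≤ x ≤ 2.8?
3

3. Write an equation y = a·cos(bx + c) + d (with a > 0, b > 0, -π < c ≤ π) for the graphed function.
y = 2.1cos(1.6x + 3.1) - 0.27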